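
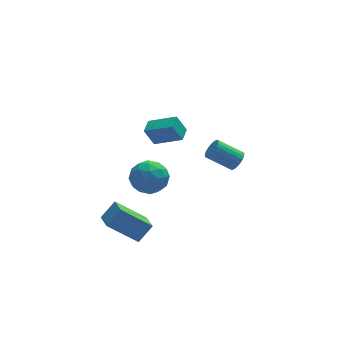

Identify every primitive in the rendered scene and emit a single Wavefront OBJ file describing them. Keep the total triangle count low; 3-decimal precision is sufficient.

v -0.858 -0.315 0.418
v -0.027 -0.955 0.762
v -1.793 -0.745 1.878
v -0.962 -1.385 2.222
v -0.843 -0.287 2.204
v -0.265 -0.022 1.301
v -1.555 -1.678 1.339
v -0.977 -1.413 0.436
v -0.458 -1.798 1.331
v -0.017 -0.938 1.866
v -1.803 -0.762 0.774
v -1.362 0.098 1.309
v -0.36 -0.598 0.462
v -1.46 -1.102 2.178
v -1.39 -0.457 2.168
v -0.901 -0.833 2.37
v -0.5 -0.049 0.779
v -0.012 -0.425 0.981
v -0.491 -0.032 1.828
v -1.808 -1.275 1.659
v -1.32 -1.651 1.861
v -0.919 -0.867 0.27
v -0.43 -1.243 0.472
v -1.329 -1.668 0.812
v -0.125 -1.469 0.998
v -0.675 -1.721 1.857
v -1.023 -1.894 1.338
v -0.684 -1.738 0.807
v 0.134 -0.964 1.313
v -0.416 -1.216 2.171
v -0.346 -0.571 2.16
v -0.006 -0.415 1.63
v -0.119 -1.459 1.647
v -1.404 -0.484 0.469
v -1.954 -0.736 1.327
v -1.814 -1.285 1.01
v -1.474 -1.129 0.48
v -1.145 0.021 0.783
v -1.695 -0.231 1.642
v -1.136 0.038 1.833
v -0.797 0.194 1.302
v -1.701 -0.241 0.993
v -3.702 -3.713 0.332
v -2.917 -3.422 1.192
v -3.745 -2.433 -0.061
v -2.96 -2.142 0.798
v -2.16 -4.058 -0.958
v -1.375 -3.767 -0.099
v -2.203 -2.778 -1.352
v -1.418 -2.487 -0.492
v 4.453 1.75 -0.378
v 4.824 1.743 0.156
v 3.518 2.202 1.071
v 3.147 2.21 0.538
v 4.854 1.982 0.078
v 3.548 2.441 0.994
v 4.823 2.187 -0.069
v 3.517 2.646 0.847
v 4.736 2.325 -0.263
v 3.429 2.784 0.653
v 4.605 2.375 -0.474
v 3.299 2.834 0.441
v 4.452 2.33 -0.671
v 3.145 2.79 0.244
v 4.298 2.198 -0.823
v 2.992 2.657 0.092
v 4.169 1.997 -0.908
v 2.862 2.456 0.008
v 4.082 1.758 -0.911
v 2.776 2.217 0.004
v 4.052 1.519 -0.834
v 2.746 1.978 0.082
v 4.083 1.314 -0.687
v 2.777 1.773 0.229
v 4.171 1.176 -0.493
v 2.864 1.635 0.423
v 4.301 1.126 -0.281
v 2.995 1.585 0.634
v 4.455 1.17 -0.084
v 3.148 1.63 0.831
v 4.608 1.303 0.068
v 3.302 1.762 0.983
v 4.738 1.504 0.152
v 3.431 1.963 1.068
v -0.356 0.464 2.837
v -0.866 0.554 3.886
v 0.05 1.256 2.966
v -0.46 1.347 4.015
v 0.96 -0.327 3.545
v 0.45 -0.236 4.594
v 1.366 0.466 3.674
v 0.856 0.556 4.723
f 1 38 17
f 38 12 41
f 17 41 6
f 38 41 17
f 1 17 13
f 17 6 18
f 13 18 2
f 17 18 13
f 1 13 22
f 13 2 23
f 22 23 8
f 13 23 22
f 1 22 34
f 22 8 37
f 34 37 11
f 22 37 34
f 1 34 38
f 34 11 42
f 38 42 12
f 34 42 38
f 2 18 29
f 18 6 32
f 29 32 10
f 18 32 29
f 6 41 19
f 41 12 40
f 19 40 5
f 41 40 19
f 12 42 39
f 42 11 35
f 39 35 3
f 42 35 39
f 11 37 36
f 37 8 24
f 36 24 7
f 37 24 36
f 8 23 28
f 23 2 25
f 28 25 9
f 23 25 28
f 4 30 16
f 30 10 31
f 16 31 5
f 30 31 16
f 4 16 14
f 16 5 15
f 14 15 3
f 16 15 14
f 4 14 21
f 14 3 20
f 21 20 7
f 14 20 21
f 4 21 26
f 21 7 27
f 26 27 9
f 21 27 26
f 4 26 30
f 26 9 33
f 30 33 10
f 26 33 30
f 5 31 19
f 31 10 32
f 19 32 6
f 31 32 19
f 3 15 39
f 15 5 40
f 39 40 12
f 15 40 39
f 7 20 36
f 20 3 35
f 36 35 11
f 20 35 36
f 9 27 28
f 27 7 24
f 28 24 8
f 27 24 28
f 10 33 29
f 33 9 25
f 29 25 2
f 33 25 29
f 44 46 43
f 47 44 43
f 43 46 45
f 45 47 43
f 44 50 46
f 48 44 47
f 48 50 44
f 46 50 45
f 49 47 45
f 45 50 49
f 49 48 47
f 50 48 49
f 52 51 55
f 52 55 53
f 53 55 56
f 53 56 54
f 55 51 57
f 55 57 56
f 56 57 58
f 56 58 54
f 57 51 59
f 57 59 58
f 58 59 60
f 58 60 54
f 59 51 61
f 59 61 60
f 60 61 62
f 60 62 54
f 61 51 63
f 61 63 62
f 62 63 64
f 62 64 54
f 63 51 65
f 63 65 64
f 64 65 66
f 64 66 54
f 65 51 67
f 65 67 66
f 66 67 68
f 66 68 54
f 67 51 69
f 67 69 68
f 68 69 70
f 68 70 54
f 69 51 71
f 69 71 70
f 70 71 72
f 70 72 54
f 71 51 73
f 71 73 72
f 72 73 74
f 72 74 54
f 73 51 75
f 73 75 74
f 74 75 76
f 74 76 54
f 75 51 77
f 75 77 76
f 76 77 78
f 76 78 54
f 77 51 79
f 77 79 78
f 78 79 80
f 78 80 54
f 79 51 81
f 79 81 80
f 80 81 82
f 80 82 54
f 81 51 83
f 81 83 82
f 82 83 84
f 82 84 54
f 83 51 52
f 83 52 84
f 84 52 53
f 84 53 54
f 86 88 85
f 89 86 85
f 85 88 87
f 87 89 85
f 86 92 88
f 90 86 89
f 90 92 86
f 88 92 87
f 91 89 87
f 87 92 91
f 91 90 89
f 92 90 91



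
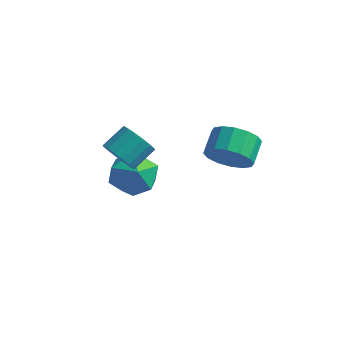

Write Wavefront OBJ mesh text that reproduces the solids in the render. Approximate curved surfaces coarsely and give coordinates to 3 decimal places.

v -3.413 2.593 -3.884
v -2.177 2.676 -3.712
v -3.543 1.304 -2.328
v -2.307 1.387 -2.156
v -3.04 2.369 -1.907
v -2.96 3.166 -2.868
v -2.76 0.814 -3.172
v -2.68 1.611 -4.133
v -1.773 1.576 -3.272
v -1.946 2.538 -2.49
v -3.774 1.442 -3.55
v -3.947 2.404 -2.768
v 1.957 1.346 0.58
v 2.6 1.045 1.381
v 2.426 2.114 1.921
v 1.783 2.414 1.12
v 2.934 1.287 1.011
v 2.76 2.355 1.552
v 3.007 1.544 0.526
v 2.833 2.613 1.066
v 2.799 1.748 0.055
v 2.624 2.817 0.596
v 2.364 1.844 -0.275
v 2.19 2.913 0.265
v 1.821 1.807 -0.376
v 1.647 2.875 0.164
v 1.314 1.646 -0.221
v 1.14 2.715 0.319
v 0.98 1.405 0.148
v 0.806 2.473 0.689
v 0.907 1.147 0.634
v 0.733 2.216 1.174
v 1.116 0.943 1.104
v 0.941 2.012 1.645
v 1.55 0.847 1.435
v 1.376 1.916 1.975
v 2.093 0.885 1.536
v 1.919 1.953 2.076
v -2.492 0.118 -0.241
v -1.772 0.147 -0.746
v -1.349 1.171 -0.085
v -2.068 1.142 0.421
v -2.048 0.392 -0.949
v -1.624 1.416 -0.288
v -2.425 0.575 -0.99
v -2.002 1.598 -0.329
v -2.818 0.653 -0.859
v -2.394 1.676 -0.198
v -3.136 0.608 -0.586
v -2.712 1.632 0.075
v -3.306 0.451 -0.235
v -2.883 1.475 0.427
v -3.29 0.218 0.116
v -2.867 1.242 0.777
v -3.091 -0.038 0.385
v -2.667 0.986 1.046
v -2.755 -0.258 0.51
v -2.331 0.765 1.171
v -2.358 -0.392 0.464
v -1.935 0.631 1.125
v -1.992 -0.409 0.256
v -1.569 0.614 0.917
v -1.741 -0.306 -0.066
v -1.317 0.718 0.596
v -1.661 -0.105 -0.427
v -1.238 0.919 0.234
f 1 12 6
f 1 6 2
f 1 2 8
f 1 8 11
f 1 11 12
f 2 6 10
f 6 12 5
f 12 11 3
f 11 8 7
f 8 2 9
f 4 10 5
f 4 5 3
f 4 3 7
f 4 7 9
f 4 9 10
f 5 10 6
f 3 5 12
f 7 3 11
f 9 7 8
f 10 9 2
f 14 13 17
f 14 17 15
f 15 17 18
f 15 18 16
f 17 13 19
f 17 19 18
f 18 19 20
f 18 20 16
f 19 13 21
f 19 21 20
f 20 21 22
f 20 22 16
f 21 13 23
f 21 23 22
f 22 23 24
f 22 24 16
f 23 13 25
f 23 25 24
f 24 25 26
f 24 26 16
f 25 13 27
f 25 27 26
f 26 27 28
f 26 28 16
f 27 13 29
f 27 29 28
f 28 29 30
f 28 30 16
f 29 13 31
f 29 31 30
f 30 31 32
f 30 32 16
f 31 13 33
f 31 33 32
f 32 33 34
f 32 34 16
f 33 13 35
f 33 35 34
f 34 35 36
f 34 36 16
f 35 13 37
f 35 37 36
f 36 37 38
f 36 38 16
f 37 13 14
f 37 14 38
f 38 14 15
f 38 15 16
f 40 39 43
f 40 43 41
f 41 43 44
f 41 44 42
f 43 39 45
f 43 45 44
f 44 45 46
f 44 46 42
f 45 39 47
f 45 47 46
f 46 47 48
f 46 48 42
f 47 39 49
f 47 49 48
f 48 49 50
f 48 50 42
f 49 39 51
f 49 51 50
f 50 51 52
f 50 52 42
f 51 39 53
f 51 53 52
f 52 53 54
f 52 54 42
f 53 39 55
f 53 55 54
f 54 55 56
f 54 56 42
f 55 39 57
f 55 57 56
f 56 57 58
f 56 58 42
f 57 39 59
f 57 59 58
f 58 59 60
f 58 60 42
f 59 39 61
f 59 61 60
f 60 61 62
f 60 62 42
f 61 39 63
f 61 63 62
f 62 63 64
f 62 64 42
f 63 39 65
f 63 65 64
f 64 65 66
f 64 66 42
f 65 39 40
f 65 40 66
f 66 40 41
f 66 41 42



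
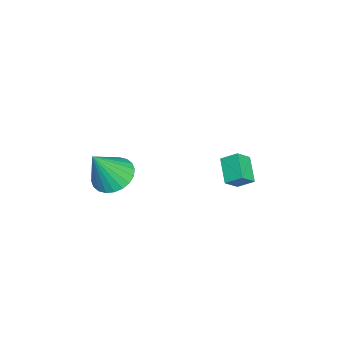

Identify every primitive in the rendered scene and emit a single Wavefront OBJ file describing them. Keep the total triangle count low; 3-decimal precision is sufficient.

v 1.764 -1.872 1.472
v 2.711 -1.592 1.181
v 2.516 -2.568 3.248
v 2.584 -1.258 1.365
v 2.332 -1.018 1.566
v 1.993 -0.908 1.753
v 1.62 -0.945 1.897
v 1.268 -1.123 1.976
v 0.992 -1.415 1.978
v 0.833 -1.777 1.904
v 0.817 -2.153 1.764
v 0.944 -2.486 1.579
v 1.196 -2.726 1.378
v 1.534 -2.836 1.192
v 1.908 -2.8 1.048
v 2.259 -2.622 0.969
v 2.535 -2.33 0.966
v 2.694 -1.968 1.04
v -4.72 2.304 -2.463
v -4.142 1.812 -1.782
v -4.683 3.105 -1.916
v -4.104 2.613 -1.236
v -3.536 2.727 -3.164
v -2.957 2.235 -2.484
v -3.498 3.528 -2.618
v -2.92 3.036 -1.937
f 2 1 4
f 2 4 3
f 4 1 5
f 4 5 3
f 5 1 6
f 5 6 3
f 6 1 7
f 6 7 3
f 7 1 8
f 7 8 3
f 8 1 9
f 8 9 3
f 9 1 10
f 9 10 3
f 10 1 11
f 10 11 3
f 11 1 12
f 11 12 3
f 12 1 13
f 12 13 3
f 13 1 14
f 13 14 3
f 14 1 15
f 14 15 3
f 15 1 16
f 15 16 3
f 16 1 17
f 16 17 3
f 17 1 18
f 17 18 3
f 18 1 2
f 18 2 3
f 20 22 19
f 23 20 19
f 19 22 21
f 21 23 19
f 20 26 22
f 24 20 23
f 24 26 20
f 22 26 21
f 25 23 21
f 21 26 25
f 25 24 23
f 26 24 25



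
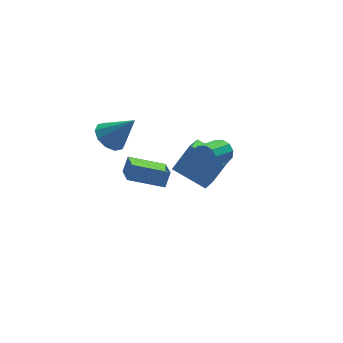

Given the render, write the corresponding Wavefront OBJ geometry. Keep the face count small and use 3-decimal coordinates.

v -1.439 2.867 0.759
v -0.578 3.214 0.361
v -0.381 2.053 2.341
v -0.807 3.654 0.74
v -1.277 3.793 1.127
v -1.809 3.579 1.372
v -2.2 3.092 1.384
v -2.3 2.52 1.157
v -2.072 2.08 0.778
v -1.602 1.94 0.392
v -1.07 2.154 0.146
v -0.679 2.641 0.134
v 3.181 -0.811 0.673
v 3.55 -1.014 1.293
v 2.207 -1.692 1.868
v 1.839 -1.489 1.247
v 3.368 -0.594 1.366
v 2.026 -1.272 1.941
v 3.115 -0.256 1.173
v 1.773 -0.934 1.748
v 2.888 -0.131 0.789
v 1.545 -0.809 1.364
v 2.772 -0.265 0.361
v 1.43 -0.943 0.936
v 2.813 -0.608 0.052
v 1.47 -1.286 0.627
v 2.994 -1.028 -0.021
v 1.652 -1.706 0.554
v 3.247 -1.366 0.172
v 1.905 -2.044 0.747
v 3.475 -1.491 0.556
v 2.132 -2.169 1.131
v 3.59 -1.357 0.984
v 2.248 -2.035 1.559
v -1.454 -3.227 2.23
v -1.862 -4.643 2.878
v -3.124 -2.461 2.853
v -3.532 -3.877 3.501
v -1.048 -2.983 3.019
v -1.456 -4.399 3.667
v -2.718 -2.217 3.642
v -3.126 -3.633 4.29
v 3.074 0.708 -3.644
v 1.889 2.342 -2.847
v 4.042 1.715 -4.269
v 2.856 3.349 -3.472
v 4.124 0.691 -2.048
v 2.938 2.325 -1.251
v 5.091 1.698 -2.673
v 3.906 3.332 -1.876
f 2 1 4
f 2 4 3
f 4 1 5
f 4 5 3
f 5 1 6
f 5 6 3
f 6 1 7
f 6 7 3
f 7 1 8
f 7 8 3
f 8 1 9
f 8 9 3
f 9 1 10
f 9 10 3
f 10 1 11
f 10 11 3
f 11 1 12
f 11 12 3
f 12 1 2
f 12 2 3
f 14 13 17
f 14 17 15
f 15 17 18
f 15 18 16
f 17 13 19
f 17 19 18
f 18 19 20
f 18 20 16
f 19 13 21
f 19 21 20
f 20 21 22
f 20 22 16
f 21 13 23
f 21 23 22
f 22 23 24
f 22 24 16
f 23 13 25
f 23 25 24
f 24 25 26
f 24 26 16
f 25 13 27
f 25 27 26
f 26 27 28
f 26 28 16
f 27 13 29
f 27 29 28
f 28 29 30
f 28 30 16
f 29 13 31
f 29 31 30
f 30 31 32
f 30 32 16
f 31 13 33
f 31 33 32
f 32 33 34
f 32 34 16
f 33 13 14
f 33 14 34
f 34 14 15
f 34 15 16
f 36 38 35
f 39 36 35
f 35 38 37
f 37 39 35
f 36 42 38
f 40 36 39
f 40 42 36
f 38 42 37
f 41 39 37
f 37 42 41
f 41 40 39
f 42 40 41
f 44 46 43
f 47 44 43
f 43 46 45
f 45 47 43
f 44 50 46
f 48 44 47
f 48 50 44
f 46 50 45
f 49 47 45
f 45 50 49
f 49 48 47
f 50 48 49



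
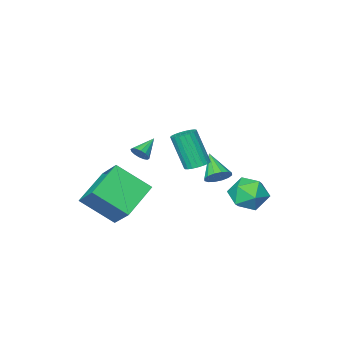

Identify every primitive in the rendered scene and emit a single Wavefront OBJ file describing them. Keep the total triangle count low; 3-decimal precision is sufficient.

v 0.205 -2.338 -0.897
v 0.455 -2.74 -0.681
v -0.785 -2.622 -0.283
v 0.499 -2.533 -0.514
v 0.464 -2.273 -0.451
v 0.36 -2.032 -0.507
v 0.215 -1.872 -0.668
v 0.067 -1.837 -0.89
v -0.044 -1.937 -1.114
v -0.088 -2.144 -1.28
v -0.053 -2.403 -1.344
v 0.051 -2.645 -1.288
v 0.196 -2.805 -1.127
v 0.344 -2.839 -0.905
v 1.841 -3.012 -1.988
v 1.929 -1.71 -0.822
v 0.69 -1.797 -3.257
v 0.777 -0.496 -2.09
v 3.603 -2.304 -2.91
v 3.69 -1.003 -1.743
v 2.451 -1.09 -4.178
v 2.539 0.212 -3.012
v -2.535 3.159 -1.109
v -1.912 3.706 -1.738
v -2.548 1.894 -2.222
v -1.925 2.441 -2.851
v -1.56 2.072 -1.948
v -1.552 2.854 -1.261
v -2.908 2.746 -2.699
v -2.9 3.528 -2.012
v -2.142 3.451 -2.721
v -1.309 3.034 -2.257
v -3.151 2.566 -1.703
v -2.318 2.149 -1.239
v -2.06 0.72 -1.773
v -1.404 0.541 -1.77
v -2.38 -0.44 -0.827
v -1.438 0.768 -1.503
v -1.638 0.982 -1.308
v -1.952 1.126 -1.238
v -2.294 1.161 -1.31
v -2.574 1.078 -1.507
v -2.717 0.899 -1.775
v -2.683 0.672 -2.042
v -2.483 0.458 -2.237
v -2.169 0.314 -2.307
v -1.827 0.279 -2.235
v -1.547 0.362 -2.038
v 1.351 3.818 1.428
v 1.829 3.513 1.233
v 2.048 2.777 2.916
v 1.569 3.082 3.112
v 1.932 3.725 1.312
v 2.151 2.99 2.996
v 1.935 3.954 1.412
v 2.154 3.219 3.095
v 1.836 4.159 1.514
v 2.055 3.424 3.198
v 1.654 4.305 1.602
v 1.873 3.57 3.285
v 1.419 4.367 1.66
v 1.638 3.632 3.343
v 1.173 4.334 1.677
v 1.392 3.598 3.36
v 0.957 4.212 1.652
v 1.176 3.476 3.335
v 0.809 4.021 1.588
v 1.028 3.285 3.271
v 0.755 3.795 1.496
v 0.974 3.06 3.179
v 0.804 3.574 1.393
v 1.023 2.838 3.076
v 0.947 3.394 1.296
v 1.166 2.658 2.979
v 1.16 3.288 1.221
v 1.379 2.552 2.905
v 1.406 3.273 1.183
v 1.625 2.537 2.866
v 1.643 3.353 1.187
v 1.862 2.617 2.87
f 2 1 4
f 2 4 3
f 4 1 5
f 4 5 3
f 5 1 6
f 5 6 3
f 6 1 7
f 6 7 3
f 7 1 8
f 7 8 3
f 8 1 9
f 8 9 3
f 9 1 10
f 9 10 3
f 10 1 11
f 10 11 3
f 11 1 12
f 11 12 3
f 12 1 13
f 12 13 3
f 13 1 14
f 13 14 3
f 14 1 2
f 14 2 3
f 16 18 15
f 19 16 15
f 15 18 17
f 17 19 15
f 16 22 18
f 20 16 19
f 20 22 16
f 18 22 17
f 21 19 17
f 17 22 21
f 21 20 19
f 22 20 21
f 23 34 28
f 23 28 24
f 23 24 30
f 23 30 33
f 23 33 34
f 24 28 32
f 28 34 27
f 34 33 25
f 33 30 29
f 30 24 31
f 26 32 27
f 26 27 25
f 26 25 29
f 26 29 31
f 26 31 32
f 27 32 28
f 25 27 34
f 29 25 33
f 31 29 30
f 32 31 24
f 36 35 38
f 36 38 37
f 38 35 39
f 38 39 37
f 39 35 40
f 39 40 37
f 40 35 41
f 40 41 37
f 41 35 42
f 41 42 37
f 42 35 43
f 42 43 37
f 43 35 44
f 43 44 37
f 44 35 45
f 44 45 37
f 45 35 46
f 45 46 37
f 46 35 47
f 46 47 37
f 47 35 48
f 47 48 37
f 48 35 36
f 48 36 37
f 50 49 53
f 50 53 51
f 51 53 54
f 51 54 52
f 53 49 55
f 53 55 54
f 54 55 56
f 54 56 52
f 55 49 57
f 55 57 56
f 56 57 58
f 56 58 52
f 57 49 59
f 57 59 58
f 58 59 60
f 58 60 52
f 59 49 61
f 59 61 60
f 60 61 62
f 60 62 52
f 61 49 63
f 61 63 62
f 62 63 64
f 62 64 52
f 63 49 65
f 63 65 64
f 64 65 66
f 64 66 52
f 65 49 67
f 65 67 66
f 66 67 68
f 66 68 52
f 67 49 69
f 67 69 68
f 68 69 70
f 68 70 52
f 69 49 71
f 69 71 70
f 70 71 72
f 70 72 52
f 71 49 73
f 71 73 72
f 72 73 74
f 72 74 52
f 73 49 75
f 73 75 74
f 74 75 76
f 74 76 52
f 75 49 77
f 75 77 76
f 76 77 78
f 76 78 52
f 77 49 79
f 77 79 78
f 78 79 80
f 78 80 52
f 79 49 50
f 79 50 80
f 80 50 51
f 80 51 52



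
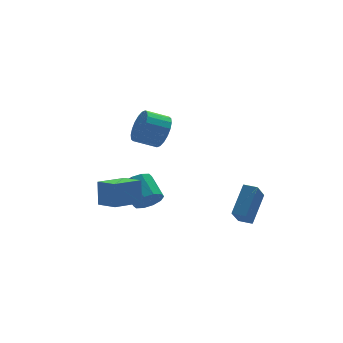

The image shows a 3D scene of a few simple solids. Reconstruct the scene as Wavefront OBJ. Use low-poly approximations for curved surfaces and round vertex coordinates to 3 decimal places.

v -1.341 0.122 -2.549
v -0.951 0.645 -3.211
v -1.288 2.06 -2.294
v -1.679 1.538 -1.631
v -1.51 0.591 -3.334
v -1.847 2.007 -2.416
v -2.004 0.359 -3.157
v -2.342 1.774 -2.239
v -2.246 0.036 -2.747
v -2.583 1.451 -1.83
v -2.142 -0.254 -2.262
v -2.479 1.161 -1.344
v -1.732 -0.4 -1.886
v -2.069 1.015 -0.969
v -1.173 -0.347 -1.764
v -1.51 1.069 -0.846
v -0.678 -0.114 -1.941
v -1.016 1.301 -1.023
v -0.437 0.209 -2.35
v -0.774 1.624 -1.433
v -0.541 0.499 -2.836
v -0.878 1.914 -1.918
v -0.856 -1.236 3.552
v -0.507 -1.743 4.463
v -1.796 -1.591 5.04
v -2.144 -1.084 4.128
v -0.41 -1.273 4.557
v -1.699 -1.121 5.133
v -0.401 -0.795 4.451
v -1.69 -0.643 5.028
v -0.482 -0.404 4.167
v -1.771 -0.252 4.744
v -0.637 -0.178 3.761
v -1.926 -0.027 4.338
v -0.836 -0.162 3.314
v -2.124 -0.01 3.891
v -1.038 -0.358 2.914
v -2.326 -0.207 3.491
v -1.204 -0.729 2.64
v -2.493 -0.577 3.217
v -1.301 -1.199 2.547
v -2.59 -1.047 3.123
v -1.31 -1.677 2.652
v -2.599 -1.525 3.229
v -1.229 -2.068 2.936
v -2.518 -1.916 3.513
v -1.074 -2.293 3.342
v -2.363 -2.142 3.919
v -0.876 -2.31 3.789
v -2.164 -2.158 4.366
v -0.674 -2.113 4.189
v -1.962 -1.962 4.766
v 2.706 -3.726 -2.577
v 2.04 -4.631 -1.382
v 3.712 -2.552 -1.127
v 3.046 -3.457 0.068
v 3.354 -4.243 -2.608
v 2.688 -5.148 -1.413
v 4.36 -3.069 -1.158
v 3.694 -3.974 0.037
v -4.117 -3.614 -0.546
v -4.023 -3.125 0.932
v -4.776 -2.461 -0.885
v -4.682 -1.973 0.594
v -2.438 -2.767 -0.934
v -2.344 -2.279 0.545
v -3.097 -1.615 -1.272
v -3.003 -1.126 0.206
f 2 1 5
f 2 5 3
f 3 5 6
f 3 6 4
f 5 1 7
f 5 7 6
f 6 7 8
f 6 8 4
f 7 1 9
f 7 9 8
f 8 9 10
f 8 10 4
f 9 1 11
f 9 11 10
f 10 11 12
f 10 12 4
f 11 1 13
f 11 13 12
f 12 13 14
f 12 14 4
f 13 1 15
f 13 15 14
f 14 15 16
f 14 16 4
f 15 1 17
f 15 17 16
f 16 17 18
f 16 18 4
f 17 1 19
f 17 19 18
f 18 19 20
f 18 20 4
f 19 1 21
f 19 21 20
f 20 21 22
f 20 22 4
f 21 1 2
f 21 2 22
f 22 2 3
f 22 3 4
f 24 23 27
f 24 27 25
f 25 27 28
f 25 28 26
f 27 23 29
f 27 29 28
f 28 29 30
f 28 30 26
f 29 23 31
f 29 31 30
f 30 31 32
f 30 32 26
f 31 23 33
f 31 33 32
f 32 33 34
f 32 34 26
f 33 23 35
f 33 35 34
f 34 35 36
f 34 36 26
f 35 23 37
f 35 37 36
f 36 37 38
f 36 38 26
f 37 23 39
f 37 39 38
f 38 39 40
f 38 40 26
f 39 23 41
f 39 41 40
f 40 41 42
f 40 42 26
f 41 23 43
f 41 43 42
f 42 43 44
f 42 44 26
f 43 23 45
f 43 45 44
f 44 45 46
f 44 46 26
f 45 23 47
f 45 47 46
f 46 47 48
f 46 48 26
f 47 23 49
f 47 49 48
f 48 49 50
f 48 50 26
f 49 23 51
f 49 51 50
f 50 51 52
f 50 52 26
f 51 23 24
f 51 24 52
f 52 24 25
f 52 25 26
f 54 56 53
f 57 54 53
f 53 56 55
f 55 57 53
f 54 60 56
f 58 54 57
f 58 60 54
f 56 60 55
f 59 57 55
f 55 60 59
f 59 58 57
f 60 58 59
f 62 64 61
f 65 62 61
f 61 64 63
f 63 65 61
f 62 68 64
f 66 62 65
f 66 68 62
f 64 68 63
f 67 65 63
f 63 68 67
f 67 66 65
f 68 66 67



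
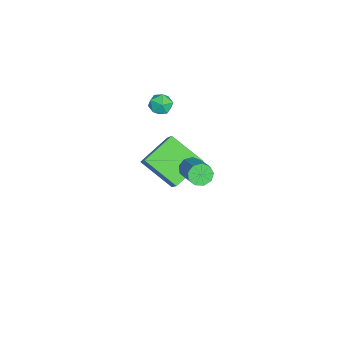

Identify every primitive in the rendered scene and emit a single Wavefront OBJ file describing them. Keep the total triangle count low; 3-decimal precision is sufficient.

v -1.4 1.047 -5.537
v -2.151 -0.498 -4.455
v -2.586 2.202 -4.711
v -3.337 0.657 -3.629
v -0.123 1.383 -4.171
v -0.874 -0.162 -3.089
v -1.309 2.538 -3.345
v -2.06 0.993 -2.263
v 2.588 2.268 -0.129
v 2.841 2.434 -0.623
v 4.146 2.938 0.214
v 3.892 2.772 0.709
v 2.629 2.733 -0.473
v 3.933 3.237 0.365
v 2.397 2.815 -0.161
v 3.702 3.319 0.677
v 2.255 2.641 0.166
v 3.559 3.144 1.003
v 2.268 2.292 0.354
v 3.572 2.796 1.192
v 2.431 1.932 0.317
v 3.735 2.436 1.155
v 2.667 1.73 0.071
v 3.972 2.233 0.909
v 2.866 1.779 -0.268
v 4.171 2.283 0.569
v 2.935 2.057 -0.543
v 4.239 2.561 0.295
v -2.298 0.812 0.44
v -1.928 0.961 -0.075
v -1.612 0.059 0.715
v -1.242 0.208 0.2
v -1.292 0.626 0.697
v -1.715 1.092 0.527
v -1.825 -0.072 0.113
v -2.248 0.394 -0.057
v -1.635 0.415 -0.278
v -1.306 0.846 0.083
v -2.234 0.174 0.557
v -1.905 0.605 0.918
f 2 4 1
f 5 2 1
f 1 4 3
f 3 5 1
f 2 8 4
f 6 2 5
f 6 8 2
f 4 8 3
f 7 5 3
f 3 8 7
f 7 6 5
f 8 6 7
f 10 9 13
f 10 13 11
f 11 13 14
f 11 14 12
f 13 9 15
f 13 15 14
f 14 15 16
f 14 16 12
f 15 9 17
f 15 17 16
f 16 17 18
f 16 18 12
f 17 9 19
f 17 19 18
f 18 19 20
f 18 20 12
f 19 9 21
f 19 21 20
f 20 21 22
f 20 22 12
f 21 9 23
f 21 23 22
f 22 23 24
f 22 24 12
f 23 9 25
f 23 25 24
f 24 25 26
f 24 26 12
f 25 9 27
f 25 27 26
f 26 27 28
f 26 28 12
f 27 9 10
f 27 10 28
f 28 10 11
f 28 11 12
f 29 40 34
f 29 34 30
f 29 30 36
f 29 36 39
f 29 39 40
f 30 34 38
f 34 40 33
f 40 39 31
f 39 36 35
f 36 30 37
f 32 38 33
f 32 33 31
f 32 31 35
f 32 35 37
f 32 37 38
f 33 38 34
f 31 33 40
f 35 31 39
f 37 35 36
f 38 37 30



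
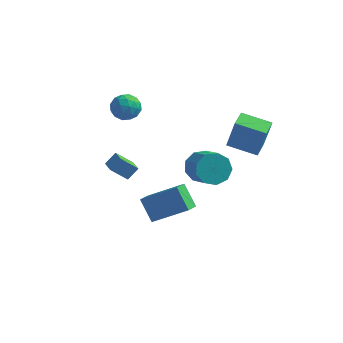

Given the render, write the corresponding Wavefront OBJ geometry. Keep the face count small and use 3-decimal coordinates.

v 1.417 2.299 2.132
v 1.82 2.332 3.866
v 1.433 3.418 2.107
v 1.836 3.452 3.841
v 3.024 2.268 1.759
v 3.427 2.302 3.493
v 3.04 3.388 1.734
v 3.443 3.421 3.468
v -4.135 3.673 3.115
v -3.695 3.127 2.632
v -4.305 2.693 4.068
v -3.865 2.147 3.585
v -3.469 2.805 3.952
v -3.364 3.411 3.363
v -4.636 2.409 3.337
v -4.531 3.015 2.748
v -4.005 2.345 2.769
v -3.283 2.59 3.149
v -4.717 3.23 3.551
v -3.995 3.475 3.931
v -3.9 3.486 2.789
v -4.1 2.334 3.911
v -3.867 2.721 4.126
v -3.608 2.4 3.842
v -3.705 3.653 3.219
v -3.447 3.332 2.935
v -3.314 3.143 3.712
v -4.553 2.488 3.765
v -4.295 2.167 3.481
v -4.392 3.42 2.858
v -4.133 3.099 2.574
v -4.686 2.677 2.988
v -3.824 2.706 2.586
v -3.924 2.13 3.147
v -4.377 2.284 3.001
v -4.315 2.64 2.655
v -3.4 2.85 2.81
v -3.499 2.274 3.37
v -3.266 2.661 3.586
v -3.205 3.017 3.24
v -3.582 2.39 2.891
v -4.501 3.546 3.33
v -4.6 2.97 3.89
v -4.795 2.803 3.46
v -4.734 3.159 3.114
v -4.076 3.69 3.553
v -4.176 3.114 4.114
v -3.685 3.18 4.045
v -3.623 3.536 3.699
v -4.418 3.43 3.809
v -0.134 3.462 -0.822
v 0.413 4.196 -0.47
v 1.341 3.051 0.473
v 0.794 2.318 0.122
v -0.117 4.094 -0.072
v 0.811 2.949 0.871
v -0.655 3.696 -0.025
v 0.273 2.552 0.918
v -0.949 3.19 -0.351
v -0.021 2.045 0.593
v -0.862 2.81 -0.897
v 0.066 1.666 0.047
v -0.434 2.736 -1.408
v 0.494 1.592 -0.464
v 0.134 3.002 -1.644
v 1.062 1.857 -0.701
v 0.577 3.483 -1.496
v 1.505 2.338 -0.553
v 0.687 3.954 -1.032
v 1.615 2.81 -0.089
v -1.569 -2.298 0.929
v 0.186 -2.054 2.076
v -1.446 -1.474 0.565
v 0.309 -1.229 1.711
v -0.809 -2.871 -0.111
v 0.946 -2.626 1.035
v -0.686 -2.046 -0.476
v 1.069 -1.802 0.671
v -3.116 -2.134 2.661
v -2.726 -1.692 3.216
v -3.606 -1.455 2.465
v -3.216 -1.013 3.021
v -2.344 -1.807 1.859
v -1.954 -1.365 2.415
v -2.834 -1.128 1.664
v -2.444 -0.686 2.219
f 2 4 1
f 5 2 1
f 1 4 3
f 3 5 1
f 2 8 4
f 6 2 5
f 6 8 2
f 4 8 3
f 7 5 3
f 3 8 7
f 7 6 5
f 8 6 7
f 9 46 25
f 46 20 49
f 25 49 14
f 46 49 25
f 9 25 21
f 25 14 26
f 21 26 10
f 25 26 21
f 9 21 30
f 21 10 31
f 30 31 16
f 21 31 30
f 9 30 42
f 30 16 45
f 42 45 19
f 30 45 42
f 9 42 46
f 42 19 50
f 46 50 20
f 42 50 46
f 10 26 37
f 26 14 40
f 37 40 18
f 26 40 37
f 14 49 27
f 49 20 48
f 27 48 13
f 49 48 27
f 20 50 47
f 50 19 43
f 47 43 11
f 50 43 47
f 19 45 44
f 45 16 32
f 44 32 15
f 45 32 44
f 16 31 36
f 31 10 33
f 36 33 17
f 31 33 36
f 12 38 24
f 38 18 39
f 24 39 13
f 38 39 24
f 12 24 22
f 24 13 23
f 22 23 11
f 24 23 22
f 12 22 29
f 22 11 28
f 29 28 15
f 22 28 29
f 12 29 34
f 29 15 35
f 34 35 17
f 29 35 34
f 12 34 38
f 34 17 41
f 38 41 18
f 34 41 38
f 13 39 27
f 39 18 40
f 27 40 14
f 39 40 27
f 11 23 47
f 23 13 48
f 47 48 20
f 23 48 47
f 15 28 44
f 28 11 43
f 44 43 19
f 28 43 44
f 17 35 36
f 35 15 32
f 36 32 16
f 35 32 36
f 18 41 37
f 41 17 33
f 37 33 10
f 41 33 37
f 52 51 55
f 52 55 53
f 53 55 56
f 53 56 54
f 55 51 57
f 55 57 56
f 56 57 58
f 56 58 54
f 57 51 59
f 57 59 58
f 58 59 60
f 58 60 54
f 59 51 61
f 59 61 60
f 60 61 62
f 60 62 54
f 61 51 63
f 61 63 62
f 62 63 64
f 62 64 54
f 63 51 65
f 63 65 64
f 64 65 66
f 64 66 54
f 65 51 67
f 65 67 66
f 66 67 68
f 66 68 54
f 67 51 69
f 67 69 68
f 68 69 70
f 68 70 54
f 69 51 52
f 69 52 70
f 70 52 53
f 70 53 54
f 72 74 71
f 75 72 71
f 71 74 73
f 73 75 71
f 72 78 74
f 76 72 75
f 76 78 72
f 74 78 73
f 77 75 73
f 73 78 77
f 77 76 75
f 78 76 77
f 80 82 79
f 83 80 79
f 79 82 81
f 81 83 79
f 80 86 82
f 84 80 83
f 84 86 80
f 82 86 81
f 85 83 81
f 81 86 85
f 85 84 83
f 86 84 85



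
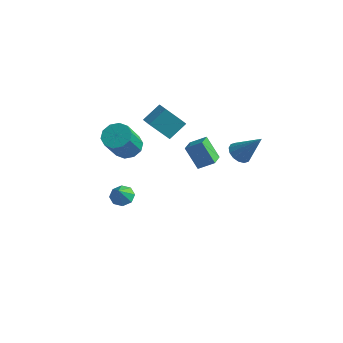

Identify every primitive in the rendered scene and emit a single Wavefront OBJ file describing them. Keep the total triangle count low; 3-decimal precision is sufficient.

v -3.848 -0.768 -4.274
v -3.219 -0.379 -4.148
v -3.672 -1.352 -3.346
v -3.68 -0.136 -3.908
v -4.239 -0.263 -3.882
v -4.569 -0.686 -4.085
v -4.477 -1.157 -4.399
v -4.016 -1.401 -4.64
v -3.457 -1.274 -4.666
v -3.127 -0.851 -4.463
v -3.016 2.255 -0.434
v -3.905 1.479 0.951
v -2.592 3.293 0.42
v -3.481 2.518 1.805
v -2.279 1.782 -0.225
v -3.168 1.007 1.16
v -1.855 2.821 0.629
v -2.744 2.045 2.014
v 3.125 0.622 1.683
v 3.613 0.978 1.239
v 4.335 0.878 3.217
v 3.381 1.257 1.376
v 3.079 1.366 1.595
v 2.79 1.275 1.838
v 2.591 1.01 2.04
v 2.535 0.641 2.146
v 2.637 0.266 2.127
v 2.87 -0.012 1.99
v 3.171 -0.121 1.771
v 3.46 -0.031 1.528
v 3.659 0.235 1.326
v 3.715 0.604 1.221
v -1.767 -3.019 2.486
v -1.05 -2.586 2.757
v -0.976 -3.729 4.385
v -1.693 -4.161 4.114
v -1.487 -2.33 2.957
v -1.412 -3.472 4.584
v -2.03 -2.337 2.976
v -1.956 -3.479 4.604
v -2.473 -2.604 2.809
v -2.399 -3.747 4.437
v -2.646 -3.03 2.518
v -2.572 -4.172 4.146
v -2.484 -3.451 2.215
v -2.41 -4.594 3.843
v -2.048 -3.708 2.016
v -1.973 -4.85 3.643
v -1.504 -3.701 1.996
v -1.43 -4.843 3.624
v -1.061 -3.433 2.163
v -0.987 -4.576 3.791
v -0.888 -3.008 2.454
v -0.814 -4.15 4.082
v 0.142 1.024 -1.274
v -0.794 1.108 0.033
v -0.219 2.066 -1.6
v -1.155 2.15 -0.293
v 0.975 1.49 -0.707
v 0.039 1.574 0.6
v 0.614 2.532 -1.033
v -0.322 2.616 0.274
f 2 1 4
f 2 4 3
f 4 1 5
f 4 5 3
f 5 1 6
f 5 6 3
f 6 1 7
f 6 7 3
f 7 1 8
f 7 8 3
f 8 1 9
f 8 9 3
f 9 1 10
f 9 10 3
f 10 1 2
f 10 2 3
f 12 14 11
f 15 12 11
f 11 14 13
f 13 15 11
f 12 18 14
f 16 12 15
f 16 18 12
f 14 18 13
f 17 15 13
f 13 18 17
f 17 16 15
f 18 16 17
f 20 19 22
f 20 22 21
f 22 19 23
f 22 23 21
f 23 19 24
f 23 24 21
f 24 19 25
f 24 25 21
f 25 19 26
f 25 26 21
f 26 19 27
f 26 27 21
f 27 19 28
f 27 28 21
f 28 19 29
f 28 29 21
f 29 19 30
f 29 30 21
f 30 19 31
f 30 31 21
f 31 19 32
f 31 32 21
f 32 19 20
f 32 20 21
f 34 33 37
f 34 37 35
f 35 37 38
f 35 38 36
f 37 33 39
f 37 39 38
f 38 39 40
f 38 40 36
f 39 33 41
f 39 41 40
f 40 41 42
f 40 42 36
f 41 33 43
f 41 43 42
f 42 43 44
f 42 44 36
f 43 33 45
f 43 45 44
f 44 45 46
f 44 46 36
f 45 33 47
f 45 47 46
f 46 47 48
f 46 48 36
f 47 33 49
f 47 49 48
f 48 49 50
f 48 50 36
f 49 33 51
f 49 51 50
f 50 51 52
f 50 52 36
f 51 33 53
f 51 53 52
f 52 53 54
f 52 54 36
f 53 33 34
f 53 34 54
f 54 34 35
f 54 35 36
f 56 58 55
f 59 56 55
f 55 58 57
f 57 59 55
f 56 62 58
f 60 56 59
f 60 62 56
f 58 62 57
f 61 59 57
f 57 62 61
f 61 60 59
f 62 60 61



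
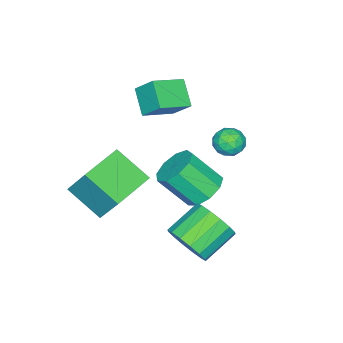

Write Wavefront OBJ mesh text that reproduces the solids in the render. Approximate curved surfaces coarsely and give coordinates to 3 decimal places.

v -4.156 -2.449 -0.019
v -4.905 -3.323 0.878
v -4.106 -1.489 0.957
v -4.856 -2.363 1.854
v -2.724 -3.097 0.546
v -3.474 -3.971 1.443
v -2.675 -2.137 1.522
v -3.424 -3.011 2.419
v -2.148 0.451 -2.382
v -1.448 1.132 -2.056
v -0.932 -0.089 -0.612
v -1.632 -0.771 -0.938
v -2.065 1.249 -1.736
v -1.548 0.028 -0.293
v -2.721 0.992 -1.719
v -2.204 -0.229 -0.275
v -3.109 0.482 -2.011
v -2.592 -0.739 -0.568
v -3.047 -0.043 -2.477
v -2.531 -1.264 -1.034
v -2.565 -0.337 -2.899
v -2.048 -1.558 -1.455
v -1.888 -0.262 -3.078
v -1.371 -1.483 -1.635
v -1.333 0.146 -2.932
v -0.816 -1.075 -1.488
v -1.159 0.697 -2.528
v -0.642 -0.525 -1.085
v 0.529 1.255 -3.597
v 1.124 1.82 -2.864
v -0.395 2.311 -2.01
v -0.989 1.745 -2.743
v 1.01 2.192 -3.28
v -0.508 2.683 -2.426
v 0.768 2.313 -3.781
v -0.751 2.803 -2.927
v 0.461 2.15 -4.232
v -1.057 2.641 -3.379
v 0.173 1.747 -4.514
v -1.345 2.238 -3.66
v -0.02 1.213 -4.549
v -1.538 1.704 -3.695
v -0.065 0.689 -4.33
v -1.584 1.18 -3.476
v 0.048 0.317 -3.914
v -1.47 0.808 -3.06
v 0.291 0.197 -3.413
v -1.228 0.687 -2.559
v 0.597 0.359 -2.961
v -0.921 0.85 -2.108
v 0.885 0.762 -2.68
v -0.633 1.253 -1.826
v 1.078 1.296 -2.645
v -0.44 1.787 -1.791
v -1.933 2.518 1.742
v -1.496 2.304 2.309
v -1.984 1.376 1.351
v -1.547 1.162 1.918
v -2.245 1.392 2.051
v -2.213 2.097 2.292
v -1.267 1.583 1.368
v -1.235 2.288 1.609
v -1.084 1.726 2.077
v -1.688 1.608 2.499
v -1.792 2.072 1.161
v -2.396 1.954 1.583
v -1.71 2.511 2.06
v -1.77 1.169 1.6
v -2.18 1.304 1.678
v -1.923 1.178 2.011
v -2.132 2.39 2.05
v -1.875 2.264 2.383
v -2.315 1.728 2.232
v -1.605 1.416 1.277
v -1.348 1.29 1.61
v -1.557 2.502 1.649
v -1.3 2.376 1.982
v -1.165 1.952 1.428
v -1.211 2.046 2.257
v -1.241 1.375 2.027
v -1.076 1.622 1.703
v -1.058 2.037 1.845
v -1.566 1.977 2.505
v -1.596 1.306 2.275
v -2.006 1.44 2.353
v -1.988 1.855 2.495
v -1.324 1.637 2.369
v -1.884 2.374 1.385
v -1.914 1.703 1.155
v -1.492 1.825 1.165
v -1.474 2.24 1.307
v -2.239 2.305 1.633
v -2.269 1.634 1.403
v -2.422 1.643 1.815
v -2.404 2.058 1.957
v -2.156 2.043 1.291
v -0.842 -4.066 -1.823
v -0.627 -2.975 -0.149
v -0.821 -2.4 -2.912
v -0.605 -1.309 -1.237
v 1.285 -4.211 -2.003
v 1.501 -3.12 -0.328
v 1.307 -2.545 -3.091
v 1.522 -1.454 -1.417
f 2 4 1
f 5 2 1
f 1 4 3
f 3 5 1
f 2 8 4
f 6 2 5
f 6 8 2
f 4 8 3
f 7 5 3
f 3 8 7
f 7 6 5
f 8 6 7
f 10 9 13
f 10 13 11
f 11 13 14
f 11 14 12
f 13 9 15
f 13 15 14
f 14 15 16
f 14 16 12
f 15 9 17
f 15 17 16
f 16 17 18
f 16 18 12
f 17 9 19
f 17 19 18
f 18 19 20
f 18 20 12
f 19 9 21
f 19 21 20
f 20 21 22
f 20 22 12
f 21 9 23
f 21 23 22
f 22 23 24
f 22 24 12
f 23 9 25
f 23 25 24
f 24 25 26
f 24 26 12
f 25 9 27
f 25 27 26
f 26 27 28
f 26 28 12
f 27 9 10
f 27 10 28
f 28 10 11
f 28 11 12
f 30 29 33
f 30 33 31
f 31 33 34
f 31 34 32
f 33 29 35
f 33 35 34
f 34 35 36
f 34 36 32
f 35 29 37
f 35 37 36
f 36 37 38
f 36 38 32
f 37 29 39
f 37 39 38
f 38 39 40
f 38 40 32
f 39 29 41
f 39 41 40
f 40 41 42
f 40 42 32
f 41 29 43
f 41 43 42
f 42 43 44
f 42 44 32
f 43 29 45
f 43 45 44
f 44 45 46
f 44 46 32
f 45 29 47
f 45 47 46
f 46 47 48
f 46 48 32
f 47 29 49
f 47 49 48
f 48 49 50
f 48 50 32
f 49 29 51
f 49 51 50
f 50 51 52
f 50 52 32
f 51 29 53
f 51 53 52
f 52 53 54
f 52 54 32
f 53 29 30
f 53 30 54
f 54 30 31
f 54 31 32
f 55 92 71
f 92 66 95
f 71 95 60
f 92 95 71
f 55 71 67
f 71 60 72
f 67 72 56
f 71 72 67
f 55 67 76
f 67 56 77
f 76 77 62
f 67 77 76
f 55 76 88
f 76 62 91
f 88 91 65
f 76 91 88
f 55 88 92
f 88 65 96
f 92 96 66
f 88 96 92
f 56 72 83
f 72 60 86
f 83 86 64
f 72 86 83
f 60 95 73
f 95 66 94
f 73 94 59
f 95 94 73
f 66 96 93
f 96 65 89
f 93 89 57
f 96 89 93
f 65 91 90
f 91 62 78
f 90 78 61
f 91 78 90
f 62 77 82
f 77 56 79
f 82 79 63
f 77 79 82
f 58 84 70
f 84 64 85
f 70 85 59
f 84 85 70
f 58 70 68
f 70 59 69
f 68 69 57
f 70 69 68
f 58 68 75
f 68 57 74
f 75 74 61
f 68 74 75
f 58 75 80
f 75 61 81
f 80 81 63
f 75 81 80
f 58 80 84
f 80 63 87
f 84 87 64
f 80 87 84
f 59 85 73
f 85 64 86
f 73 86 60
f 85 86 73
f 57 69 93
f 69 59 94
f 93 94 66
f 69 94 93
f 61 74 90
f 74 57 89
f 90 89 65
f 74 89 90
f 63 81 82
f 81 61 78
f 82 78 62
f 81 78 82
f 64 87 83
f 87 63 79
f 83 79 56
f 87 79 83
f 98 100 97
f 101 98 97
f 97 100 99
f 99 101 97
f 98 104 100
f 102 98 101
f 102 104 98
f 100 104 99
f 103 101 99
f 99 104 103
f 103 102 101
f 104 102 103



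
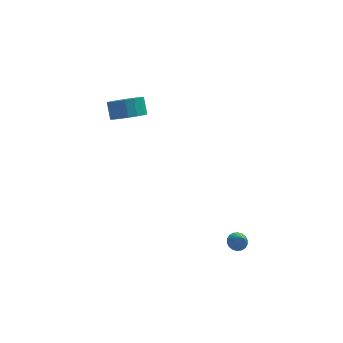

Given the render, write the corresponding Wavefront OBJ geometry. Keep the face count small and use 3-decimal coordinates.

v -2.704 3.621 2.676
v -1.963 4.233 2.254
v -2.095 4.991 3.121
v -2.836 4.379 3.544
v -2.389 4.398 2.045
v -2.521 5.156 2.912
v -2.887 4.385 1.98
v -3.019 5.144 2.847
v -3.343 4.197 2.075
v -3.475 4.956 2.942
v -3.653 3.877 2.307
v -3.785 4.636 3.175
v -3.746 3.498 2.625
v -3.878 4.257 3.492
v -3.599 3.148 2.954
v -3.732 3.906 3.821
v -3.248 2.905 3.219
v -3.38 3.664 4.087
v -2.772 2.827 3.36
v -2.904 3.586 4.228
v -2.281 2.93 3.345
v -2.413 3.689 4.212
v -1.886 3.192 3.176
v -2.018 3.951 4.043
v -1.679 3.552 2.893
v -1.811 4.31 3.76
v -1.706 3.927 2.56
v -1.839 4.686 3.427
v 2.644 -3.436 -2.13
v 2.957 -2.986 -1.91
v 2.876 -4.064 -1.17
v 2.714 -2.938 -1.821
v 2.458 -2.989 -1.792
v 2.239 -3.128 -1.83
v 2.1 -3.329 -1.928
v 2.069 -3.55 -2.066
v 2.152 -3.749 -2.216
v 2.332 -3.886 -2.349
v 2.574 -3.933 -2.439
v 2.83 -3.883 -2.467
v 3.049 -3.743 -2.429
v 3.188 -3.543 -2.331
v 3.22 -3.322 -2.194
v 3.137 -3.123 -2.043
f 2 1 5
f 2 5 3
f 3 5 6
f 3 6 4
f 5 1 7
f 5 7 6
f 6 7 8
f 6 8 4
f 7 1 9
f 7 9 8
f 8 9 10
f 8 10 4
f 9 1 11
f 9 11 10
f 10 11 12
f 10 12 4
f 11 1 13
f 11 13 12
f 12 13 14
f 12 14 4
f 13 1 15
f 13 15 14
f 14 15 16
f 14 16 4
f 15 1 17
f 15 17 16
f 16 17 18
f 16 18 4
f 17 1 19
f 17 19 18
f 18 19 20
f 18 20 4
f 19 1 21
f 19 21 20
f 20 21 22
f 20 22 4
f 21 1 23
f 21 23 22
f 22 23 24
f 22 24 4
f 23 1 25
f 23 25 24
f 24 25 26
f 24 26 4
f 25 1 27
f 25 27 26
f 26 27 28
f 26 28 4
f 27 1 2
f 27 2 28
f 28 2 3
f 28 3 4
f 30 29 32
f 30 32 31
f 32 29 33
f 32 33 31
f 33 29 34
f 33 34 31
f 34 29 35
f 34 35 31
f 35 29 36
f 35 36 31
f 36 29 37
f 36 37 31
f 37 29 38
f 37 38 31
f 38 29 39
f 38 39 31
f 39 29 40
f 39 40 31
f 40 29 41
f 40 41 31
f 41 29 42
f 41 42 31
f 42 29 43
f 42 43 31
f 43 29 44
f 43 44 31
f 44 29 30
f 44 30 31



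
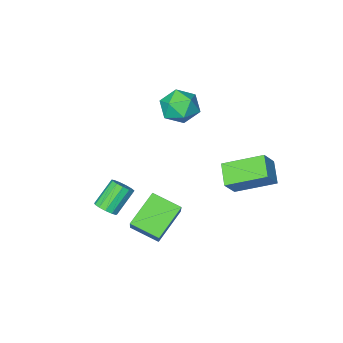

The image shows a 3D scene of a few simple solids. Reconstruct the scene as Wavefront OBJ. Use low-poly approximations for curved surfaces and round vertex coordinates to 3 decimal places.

v 3.361 0.355 -0.849
v 3.784 0.17 -0.482
v 2.782 0.021 0.597
v 2.359 0.205 0.229
v 3.77 0.5 -0.45
v 2.768 0.351 0.629
v 3.626 0.785 -0.544
v 2.624 0.635 0.535
v 3.398 0.932 -0.736
v 2.396 0.783 0.343
v 3.158 0.897 -0.963
v 2.156 0.748 0.116
v 2.983 0.689 -1.155
v 1.981 0.54 -0.076
v 2.927 0.375 -1.249
v 1.926 0.226 -0.17
v 3.01 0.055 -1.217
v 2.008 -0.095 -0.138
v 3.204 -0.171 -1.068
v 2.202 -0.32 0.011
v 3.448 -0.229 -0.85
v 2.446 -0.378 0.229
v 3.664 -0.102 -0.631
v 2.662 -0.251 0.448
v 0.879 2.586 -0.576
v 1.499 3.603 0.72
v 2.328 3.062 -1.642
v 2.948 4.078 -0.345
v 1.632 1.462 -0.055
v 2.252 2.478 1.242
v 3.081 1.937 -1.12
v 3.701 2.954 0.176
v -1.975 -0.938 3.53
v -1.403 -0.648 2.723
v -2.157 -2.452 2.857
v -1.585 -2.162 2.05
v -1.149 -2.276 2.977
v -1.036 -1.34 3.393
v -2.524 -1.76 2.187
v -2.411 -0.824 2.603
v -1.742 -1.156 1.893
v -0.892 -1.475 2.382
v -2.668 -1.625 3.198
v -1.818 -1.944 3.687
v -1.722 2.947 -0.149
v -2.205 1.981 0.48
v -3.149 4.183 0.65
v -3.632 3.217 1.28
v -1.008 3.183 0.76
v -1.491 2.217 1.39
v -2.435 4.419 1.56
v -2.918 3.453 2.189
f 2 1 5
f 2 5 3
f 3 5 6
f 3 6 4
f 5 1 7
f 5 7 6
f 6 7 8
f 6 8 4
f 7 1 9
f 7 9 8
f 8 9 10
f 8 10 4
f 9 1 11
f 9 11 10
f 10 11 12
f 10 12 4
f 11 1 13
f 11 13 12
f 12 13 14
f 12 14 4
f 13 1 15
f 13 15 14
f 14 15 16
f 14 16 4
f 15 1 17
f 15 17 16
f 16 17 18
f 16 18 4
f 17 1 19
f 17 19 18
f 18 19 20
f 18 20 4
f 19 1 21
f 19 21 20
f 20 21 22
f 20 22 4
f 21 1 23
f 21 23 22
f 22 23 24
f 22 24 4
f 23 1 2
f 23 2 24
f 24 2 3
f 24 3 4
f 26 28 25
f 29 26 25
f 25 28 27
f 27 29 25
f 26 32 28
f 30 26 29
f 30 32 26
f 28 32 27
f 31 29 27
f 27 32 31
f 31 30 29
f 32 30 31
f 33 44 38
f 33 38 34
f 33 34 40
f 33 40 43
f 33 43 44
f 34 38 42
f 38 44 37
f 44 43 35
f 43 40 39
f 40 34 41
f 36 42 37
f 36 37 35
f 36 35 39
f 36 39 41
f 36 41 42
f 37 42 38
f 35 37 44
f 39 35 43
f 41 39 40
f 42 41 34
f 46 48 45
f 49 46 45
f 45 48 47
f 47 49 45
f 46 52 48
f 50 46 49
f 50 52 46
f 48 52 47
f 51 49 47
f 47 52 51
f 51 50 49
f 52 50 51



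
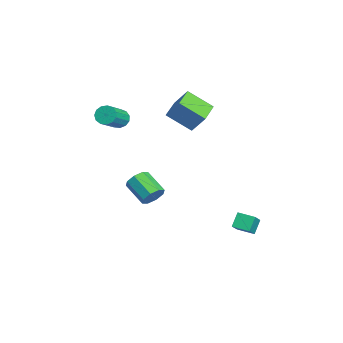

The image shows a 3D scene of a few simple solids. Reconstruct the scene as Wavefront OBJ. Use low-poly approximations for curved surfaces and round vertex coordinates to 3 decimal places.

v -0.488 -1.255 -1.3
v -0.119 -1.459 -0.832
v -1.183 -2.01 -0.232
v -1.552 -1.805 -0.7
v -0.298 -1.019 -0.747
v -1.362 -1.57 -0.147
v -0.589 -0.718 -0.986
v -1.653 -1.269 -0.386
v -0.82 -0.731 -1.409
v -1.885 -1.281 -0.809
v -0.857 -1.05 -1.768
v -1.921 -1.601 -1.168
v -0.678 -1.49 -1.853
v -1.742 -2.041 -1.253
v -0.387 -1.791 -1.614
v -1.451 -2.342 -1.014
v -0.155 -1.779 -1.191
v -1.22 -2.329 -0.591
v -2.696 -2.404 2.729
v -2.36 -1.982 2.71
v -1.309 -2.773 3.672
v -1.644 -3.196 3.691
v -2.543 -1.935 2.949
v -1.492 -2.726 3.911
v -2.775 -2.038 3.117
v -1.724 -2.829 4.079
v -2.981 -2.256 3.163
v -1.93 -3.048 4.125
v -3.097 -2.522 3.07
v -2.046 -3.314 4.033
v -3.085 -2.751 2.87
v -2.034 -3.542 3.832
v -2.95 -2.869 2.624
v -1.899 -3.66 3.586
v -2.734 -2.84 2.412
v -1.682 -3.631 3.374
v -2.505 -2.673 2.301
v -1.454 -3.464 3.263
v -2.338 -2.42 2.325
v -1.286 -3.211 3.287
v -2.283 -2.162 2.478
v -1.232 -2.954 3.44
v -2.823 1.426 2.197
v -3.375 0.329 3.04
v -2.374 1.953 3.177
v -2.926 0.856 4.02
v -1.794 0.804 2.06
v -2.346 -0.293 2.903
v -1.345 1.331 3.04
v -1.897 0.234 3.883
v 2.373 2.208 -1.128
v 3.254 1.746 -0.26
v 2.824 2.886 -1.225
v 3.705 2.424 -0.357
v 2.775 1.856 -1.723
v 3.656 1.394 -0.855
v 3.226 2.534 -1.82
v 4.107 2.072 -0.952
f 2 1 5
f 2 5 3
f 3 5 6
f 3 6 4
f 5 1 7
f 5 7 6
f 6 7 8
f 6 8 4
f 7 1 9
f 7 9 8
f 8 9 10
f 8 10 4
f 9 1 11
f 9 11 10
f 10 11 12
f 10 12 4
f 11 1 13
f 11 13 12
f 12 13 14
f 12 14 4
f 13 1 15
f 13 15 14
f 14 15 16
f 14 16 4
f 15 1 17
f 15 17 16
f 16 17 18
f 16 18 4
f 17 1 2
f 17 2 18
f 18 2 3
f 18 3 4
f 20 19 23
f 20 23 21
f 21 23 24
f 21 24 22
f 23 19 25
f 23 25 24
f 24 25 26
f 24 26 22
f 25 19 27
f 25 27 26
f 26 27 28
f 26 28 22
f 27 19 29
f 27 29 28
f 28 29 30
f 28 30 22
f 29 19 31
f 29 31 30
f 30 31 32
f 30 32 22
f 31 19 33
f 31 33 32
f 32 33 34
f 32 34 22
f 33 19 35
f 33 35 34
f 34 35 36
f 34 36 22
f 35 19 37
f 35 37 36
f 36 37 38
f 36 38 22
f 37 19 39
f 37 39 38
f 38 39 40
f 38 40 22
f 39 19 41
f 39 41 40
f 40 41 42
f 40 42 22
f 41 19 20
f 41 20 42
f 42 20 21
f 42 21 22
f 44 46 43
f 47 44 43
f 43 46 45
f 45 47 43
f 44 50 46
f 48 44 47
f 48 50 44
f 46 50 45
f 49 47 45
f 45 50 49
f 49 48 47
f 50 48 49
f 52 54 51
f 55 52 51
f 51 54 53
f 53 55 51
f 52 58 54
f 56 52 55
f 56 58 52
f 54 58 53
f 57 55 53
f 53 58 57
f 57 56 55
f 58 56 57



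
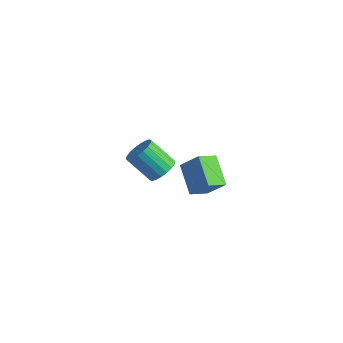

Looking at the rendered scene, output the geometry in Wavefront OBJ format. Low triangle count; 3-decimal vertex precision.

v -0.049 -2.808 0.814
v 0.711 -2.536 1.688
v 0.103 -1.958 0.417
v 0.864 -1.686 1.292
v 1.056 -3.374 0.028
v 1.817 -3.102 0.903
v 1.209 -2.524 -0.368
v 1.969 -2.252 0.506
v -3.411 -0.486 -3.162
v -2.861 -0.762 -2.77
v -3.859 -1.209 -1.685
v -4.409 -0.934 -2.078
v -2.881 -0.456 -2.662
v -3.878 -0.903 -1.577
v -3.006 -0.156 -2.653
v -4.003 -0.603 -1.568
v -3.211 0.078 -2.745
v -4.209 -0.369 -1.661
v -3.456 0.201 -2.92
v -4.453 -0.247 -1.835
v -3.692 0.187 -3.143
v -4.69 -0.26 -2.058
v -3.872 0.04 -3.369
v -4.87 -0.407 -2.285
v -3.961 -0.211 -3.555
v -4.959 -0.658 -2.47
v -3.942 -0.517 -3.663
v -4.939 -0.964 -2.578
v -3.817 -0.817 -3.672
v -4.814 -1.264 -2.587
v -3.611 -1.051 -3.579
v -4.609 -1.498 -2.495
v -3.367 -1.173 -3.405
v -4.364 -1.621 -2.32
v -3.13 -1.16 -3.182
v -4.128 -1.607 -2.097
v -2.95 -1.013 -2.955
v -3.948 -1.46 -1.871
f 2 4 1
f 5 2 1
f 1 4 3
f 3 5 1
f 2 8 4
f 6 2 5
f 6 8 2
f 4 8 3
f 7 5 3
f 3 8 7
f 7 6 5
f 8 6 7
f 10 9 13
f 10 13 11
f 11 13 14
f 11 14 12
f 13 9 15
f 13 15 14
f 14 15 16
f 14 16 12
f 15 9 17
f 15 17 16
f 16 17 18
f 16 18 12
f 17 9 19
f 17 19 18
f 18 19 20
f 18 20 12
f 19 9 21
f 19 21 20
f 20 21 22
f 20 22 12
f 21 9 23
f 21 23 22
f 22 23 24
f 22 24 12
f 23 9 25
f 23 25 24
f 24 25 26
f 24 26 12
f 25 9 27
f 25 27 26
f 26 27 28
f 26 28 12
f 27 9 29
f 27 29 28
f 28 29 30
f 28 30 12
f 29 9 31
f 29 31 30
f 30 31 32
f 30 32 12
f 31 9 33
f 31 33 32
f 32 33 34
f 32 34 12
f 33 9 35
f 33 35 34
f 34 35 36
f 34 36 12
f 35 9 37
f 35 37 36
f 36 37 38
f 36 38 12
f 37 9 10
f 37 10 38
f 38 10 11
f 38 11 12



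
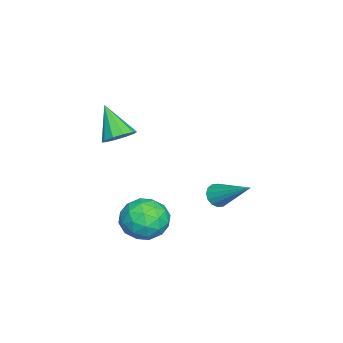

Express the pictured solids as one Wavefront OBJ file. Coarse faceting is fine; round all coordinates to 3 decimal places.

v -0.067 -0.81 0.781
v 0.468 -1.226 0.839
v -0.773 -1.55 1.999
v 0.537 -0.89 1.083
v 0.375 -0.524 1.211
v 0.044 -0.267 1.175
v -0.329 -0.218 0.989
v -0.603 -0.395 0.723
v -0.672 -0.73 0.48
v -0.51 -1.096 0.351
v -0.179 -1.353 0.387
v 0.195 -1.402 0.573
v -0.578 0.4 -3.62
v -0.027 1.104 -3.128
v 0.627 -0.704 -3.392
v 1.178 -0 -2.9
v 0.328 -0.37 -2.476
v -0.417 0.312 -2.616
v 1.017 0.088 -3.904
v 0.272 0.77 -4.044
v 0.959 0.911 -3.303
v 0.533 0.627 -2.421
v 0.067 -0.227 -4.099
v -0.359 -0.511 -3.217
v -0.409 0.849 -3.394
v 1.009 -0.449 -3.126
v 0.509 -0.666 -2.877
v 0.833 -0.253 -2.588
v -0.638 0.384 -3.093
v -0.314 0.797 -2.804
v -0.105 -0.069 -2.421
v 0.914 -0.397 -3.716
v 1.238 0.016 -3.427
v -0.233 0.653 -3.932
v 0.091 1.066 -3.643
v 0.705 0.469 -4.099
v 0.495 1.149 -3.208
v 1.204 0.5 -3.074
v 1.109 0.552 -3.664
v 0.671 0.953 -3.747
v 0.245 0.982 -2.689
v 0.953 0.333 -2.555
v 0.453 0.116 -2.306
v 0.016 0.517 -2.389
v 0.824 0.869 -2.792
v -0.353 0.067 -3.965
v 0.355 -0.582 -3.831
v 0.584 -0.117 -4.131
v 0.147 0.284 -4.214
v -0.604 -0.1 -3.446
v 0.105 -0.749 -3.312
v -0.071 -0.553 -2.773
v -0.509 -0.152 -2.856
v -0.224 -0.469 -3.728
v -2.78 2.316 -3.541
v -2.452 1.931 -3.278
v -2 3.724 -2.459
v -2.293 2.021 -3.509
v -2.264 2.19 -3.749
v -2.374 2.393 -3.934
v -2.592 2.575 -4.013
v -2.861 2.687 -3.966
v -3.108 2.7 -3.805
v -3.267 2.61 -3.573
v -3.295 2.441 -3.333
v -3.186 2.239 -3.149
v -2.967 2.057 -3.069
v -2.699 1.944 -3.117
f 2 1 4
f 2 4 3
f 4 1 5
f 4 5 3
f 5 1 6
f 5 6 3
f 6 1 7
f 6 7 3
f 7 1 8
f 7 8 3
f 8 1 9
f 8 9 3
f 9 1 10
f 9 10 3
f 10 1 11
f 10 11 3
f 11 1 12
f 11 12 3
f 12 1 2
f 12 2 3
f 13 50 29
f 50 24 53
f 29 53 18
f 50 53 29
f 13 29 25
f 29 18 30
f 25 30 14
f 29 30 25
f 13 25 34
f 25 14 35
f 34 35 20
f 25 35 34
f 13 34 46
f 34 20 49
f 46 49 23
f 34 49 46
f 13 46 50
f 46 23 54
f 50 54 24
f 46 54 50
f 14 30 41
f 30 18 44
f 41 44 22
f 30 44 41
f 18 53 31
f 53 24 52
f 31 52 17
f 53 52 31
f 24 54 51
f 54 23 47
f 51 47 15
f 54 47 51
f 23 49 48
f 49 20 36
f 48 36 19
f 49 36 48
f 20 35 40
f 35 14 37
f 40 37 21
f 35 37 40
f 16 42 28
f 42 22 43
f 28 43 17
f 42 43 28
f 16 28 26
f 28 17 27
f 26 27 15
f 28 27 26
f 16 26 33
f 26 15 32
f 33 32 19
f 26 32 33
f 16 33 38
f 33 19 39
f 38 39 21
f 33 39 38
f 16 38 42
f 38 21 45
f 42 45 22
f 38 45 42
f 17 43 31
f 43 22 44
f 31 44 18
f 43 44 31
f 15 27 51
f 27 17 52
f 51 52 24
f 27 52 51
f 19 32 48
f 32 15 47
f 48 47 23
f 32 47 48
f 21 39 40
f 39 19 36
f 40 36 20
f 39 36 40
f 22 45 41
f 45 21 37
f 41 37 14
f 45 37 41
f 56 55 58
f 56 58 57
f 58 55 59
f 58 59 57
f 59 55 60
f 59 60 57
f 60 55 61
f 60 61 57
f 61 55 62
f 61 62 57
f 62 55 63
f 62 63 57
f 63 55 64
f 63 64 57
f 64 55 65
f 64 65 57
f 65 55 66
f 65 66 57
f 66 55 67
f 66 67 57
f 67 55 68
f 67 68 57
f 68 55 56
f 68 56 57



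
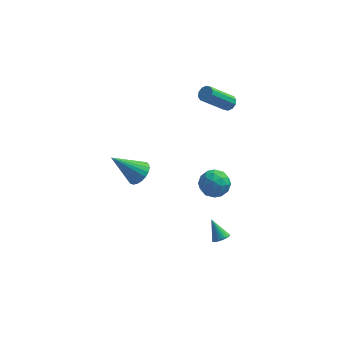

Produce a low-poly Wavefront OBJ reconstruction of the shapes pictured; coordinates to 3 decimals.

v 3.708 -1.803 -4.489
v 4.111 -1.444 -4.481
v 3.112 -1.157 -3.451
v 3.977 -1.352 -4.615
v 3.802 -1.328 -4.73
v 3.613 -1.377 -4.808
v 3.438 -1.491 -4.838
v 3.304 -1.652 -4.815
v 3.232 -1.836 -4.742
v 3.232 -2.015 -4.631
v 3.305 -2.161 -4.498
v 3.439 -2.253 -4.364
v 3.614 -2.277 -4.249
v 3.803 -2.228 -4.17
v 3.978 -2.114 -4.14
v 4.112 -1.953 -4.164
v 4.184 -1.769 -4.237
v 4.184 -1.59 -4.348
v -0.722 -2.803 2.301
v -0.147 -2.815 2.858
v -2.178 -3.017 3.799
v -0.217 -2.49 2.837
v -0.373 -2.219 2.724
v -0.59 -2.05 2.537
v -0.83 -2.01 2.31
v -1.051 -2.108 2.081
v -1.215 -2.325 1.89
v -1.293 -2.625 1.771
v -1.273 -2.956 1.743
v -1.158 -3.261 1.811
v -0.967 -3.486 1.965
v -0.734 -3.593 2.176
v -0.498 -3.563 2.41
v -0.302 -3.402 2.624
v -0.177 -3.137 2.783
v 3.692 3.676 2.642
v 4.097 3.664 2.984
v 2.813 2.912 4.48
v 2.408 2.924 4.138
v 3.953 3.957 3.008
v 2.669 3.206 4.503
v 3.71 4.143 2.892
v 2.425 3.391 4.387
v 3.459 4.15 2.681
v 2.175 3.399 4.176
v 3.298 3.976 2.455
v 2.013 3.225 3.95
v 3.287 3.688 2.3
v 2.003 2.936 3.796
v 3.431 3.394 2.277
v 2.147 2.643 3.772
v 3.675 3.209 2.393
v 2.39 2.457 3.888
v 3.925 3.201 2.604
v 2.641 2.45 4.099
v 4.087 3.375 2.83
v 2.802 2.624 4.325
v 2.633 2.378 -2.581
v 3.452 1.959 -2.22
v 2.708 1.421 -3.86
v 3.527 1.002 -3.499
v 2.657 0.851 -3.055
v 2.611 1.442 -2.264
v 3.549 1.938 -3.816
v 3.503 2.529 -3.025
v 4.018 1.687 -2.983
v 3.467 1.015 -2.513
v 2.693 2.365 -3.567
v 2.142 1.693 -3.097
v 3.036 2.252 -2.288
v 3.124 1.128 -3.792
v 2.613 1.039 -3.531
v 3.094 0.792 -3.318
v 2.542 1.949 -2.314
v 3.023 1.702 -2.102
v 2.556 1.051 -2.593
v 3.137 1.678 -3.978
v 3.618 1.431 -3.766
v 3.066 2.588 -2.762
v 3.547 2.341 -2.549
v 3.604 2.329 -3.487
v 3.85 1.846 -2.524
v 3.894 1.284 -3.276
v 3.907 1.834 -3.463
v 3.88 2.182 -2.998
v 3.526 1.451 -2.248
v 3.57 0.889 -3
v 3.059 0.8 -2.739
v 3.032 1.147 -2.274
v 3.859 1.291 -2.697
v 2.59 2.491 -3.08
v 2.634 1.929 -3.832
v 3.128 2.233 -3.806
v 3.101 2.58 -3.341
v 2.266 2.096 -2.804
v 2.31 1.534 -3.556
v 2.28 1.198 -3.082
v 2.253 1.546 -2.617
v 2.301 2.089 -3.383
f 2 1 4
f 2 4 3
f 4 1 5
f 4 5 3
f 5 1 6
f 5 6 3
f 6 1 7
f 6 7 3
f 7 1 8
f 7 8 3
f 8 1 9
f 8 9 3
f 9 1 10
f 9 10 3
f 10 1 11
f 10 11 3
f 11 1 12
f 11 12 3
f 12 1 13
f 12 13 3
f 13 1 14
f 13 14 3
f 14 1 15
f 14 15 3
f 15 1 16
f 15 16 3
f 16 1 17
f 16 17 3
f 17 1 18
f 17 18 3
f 18 1 2
f 18 2 3
f 20 19 22
f 20 22 21
f 22 19 23
f 22 23 21
f 23 19 24
f 23 24 21
f 24 19 25
f 24 25 21
f 25 19 26
f 25 26 21
f 26 19 27
f 26 27 21
f 27 19 28
f 27 28 21
f 28 19 29
f 28 29 21
f 29 19 30
f 29 30 21
f 30 19 31
f 30 31 21
f 31 19 32
f 31 32 21
f 32 19 33
f 32 33 21
f 33 19 34
f 33 34 21
f 34 19 35
f 34 35 21
f 35 19 20
f 35 20 21
f 37 36 40
f 37 40 38
f 38 40 41
f 38 41 39
f 40 36 42
f 40 42 41
f 41 42 43
f 41 43 39
f 42 36 44
f 42 44 43
f 43 44 45
f 43 45 39
f 44 36 46
f 44 46 45
f 45 46 47
f 45 47 39
f 46 36 48
f 46 48 47
f 47 48 49
f 47 49 39
f 48 36 50
f 48 50 49
f 49 50 51
f 49 51 39
f 50 36 52
f 50 52 51
f 51 52 53
f 51 53 39
f 52 36 54
f 52 54 53
f 53 54 55
f 53 55 39
f 54 36 56
f 54 56 55
f 55 56 57
f 55 57 39
f 56 36 37
f 56 37 57
f 57 37 38
f 57 38 39
f 58 95 74
f 95 69 98
f 74 98 63
f 95 98 74
f 58 74 70
f 74 63 75
f 70 75 59
f 74 75 70
f 58 70 79
f 70 59 80
f 79 80 65
f 70 80 79
f 58 79 91
f 79 65 94
f 91 94 68
f 79 94 91
f 58 91 95
f 91 68 99
f 95 99 69
f 91 99 95
f 59 75 86
f 75 63 89
f 86 89 67
f 75 89 86
f 63 98 76
f 98 69 97
f 76 97 62
f 98 97 76
f 69 99 96
f 99 68 92
f 96 92 60
f 99 92 96
f 68 94 93
f 94 65 81
f 93 81 64
f 94 81 93
f 65 80 85
f 80 59 82
f 85 82 66
f 80 82 85
f 61 87 73
f 87 67 88
f 73 88 62
f 87 88 73
f 61 73 71
f 73 62 72
f 71 72 60
f 73 72 71
f 61 71 78
f 71 60 77
f 78 77 64
f 71 77 78
f 61 78 83
f 78 64 84
f 83 84 66
f 78 84 83
f 61 83 87
f 83 66 90
f 87 90 67
f 83 90 87
f 62 88 76
f 88 67 89
f 76 89 63
f 88 89 76
f 60 72 96
f 72 62 97
f 96 97 69
f 72 97 96
f 64 77 93
f 77 60 92
f 93 92 68
f 77 92 93
f 66 84 85
f 84 64 81
f 85 81 65
f 84 81 85
f 67 90 86
f 90 66 82
f 86 82 59
f 90 82 86



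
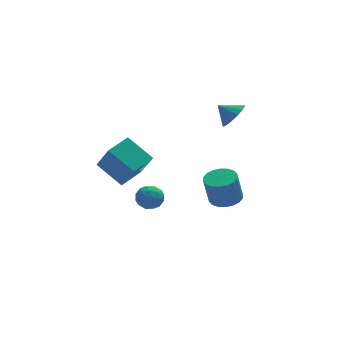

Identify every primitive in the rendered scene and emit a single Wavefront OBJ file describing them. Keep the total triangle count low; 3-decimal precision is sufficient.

v 2.972 -0.255 -2.685
v 3.843 -0.307 -2.507
v 3.498 -0.437 -0.858
v 2.628 -0.385 -1.035
v 3.773 0.082 -2.491
v 3.428 -0.048 -0.842
v 3.544 0.405 -2.513
v 3.2 0.275 -0.864
v 3.202 0.597 -2.57
v 2.858 0.467 -0.92
v 2.815 0.62 -2.649
v 2.471 0.49 -0.999
v 2.459 0.47 -2.735
v 2.114 0.34 -1.085
v 2.204 0.176 -2.811
v 1.86 0.047 -1.162
v 2.102 -0.203 -2.862
v 1.757 -0.333 -1.213
v 2.172 -0.592 -2.878
v 1.827 -0.722 -1.229
v 2.4 -0.915 -2.856
v 2.056 -1.045 -1.207
v 2.742 -1.107 -2.8
v 2.398 -1.237 -1.15
v 3.129 -1.13 -2.721
v 2.785 -1.26 -1.071
v 3.486 -0.98 -2.635
v 3.141 -1.11 -0.985
v 3.74 -0.687 -2.558
v 3.396 -0.816 -0.909
v 3.99 2.219 1.863
v 4.302 1.721 2.531
v 3.23 2.621 2.517
v 4.51 2.057 2.566
v 4.615 2.424 2.462
v 4.596 2.751 2.239
v 4.456 2.973 1.942
v 4.225 3.045 1.629
v 3.947 2.954 1.362
v 3.677 2.717 1.195
v 3.469 2.382 1.159
v 3.364 2.014 1.263
v 3.384 1.687 1.486
v 3.523 1.466 1.783
v 3.754 1.393 2.096
v 4.033 1.485 2.363
v -1.17 1.225 -2.841
v -0.551 1.241 -2.336
v -1.069 -0.061 -2.924
v -0.45 -0.045 -2.419
v -1.184 0.128 -2.156
v -1.246 0.923 -2.105
v -0.374 0.257 -3.155
v -0.436 1.052 -3.104
v -0.058 0.643 -2.531
v -0.559 0.563 -1.913
v -1.061 0.617 -3.347
v -1.562 0.537 -2.729
v -0.869 1.346 -2.581
v -0.751 -0.166 -2.679
v -1.182 -0.064 -2.524
v -0.818 -0.055 -2.228
v -1.278 1.159 -2.445
v -0.914 1.169 -2.148
v -1.286 0.515 -2.043
v -0.706 0.011 -3.112
v -0.342 0.021 -2.815
v -0.802 1.235 -3.032
v -0.438 1.244 -2.736
v -0.334 0.665 -3.217
v -0.216 1.004 -2.399
v -0.156 0.248 -2.448
v -0.112 0.425 -2.881
v -0.148 0.892 -2.85
v -0.51 0.957 -2.036
v -0.451 0.201 -2.085
v -0.882 0.303 -1.93
v -0.919 0.77 -1.9
v -0.221 0.605 -2.15
v -1.169 0.979 -3.175
v -1.11 0.223 -3.224
v -0.701 0.41 -3.36
v -0.738 0.877 -3.33
v -1.464 0.932 -2.812
v -1.404 0.176 -2.861
v -1.472 0.288 -2.41
v -1.508 0.755 -2.379
v -1.399 0.575 -3.11
v -2.41 -3.272 1.898
v -3.432 -2.209 2.876
v -2.795 -2.142 0.268
v -3.817 -1.079 1.246
v -1.283 -2.461 2.194
v -2.305 -1.398 3.172
v -1.668 -1.331 0.564
v -2.69 -0.268 1.542
f 2 1 5
f 2 5 3
f 3 5 6
f 3 6 4
f 5 1 7
f 5 7 6
f 6 7 8
f 6 8 4
f 7 1 9
f 7 9 8
f 8 9 10
f 8 10 4
f 9 1 11
f 9 11 10
f 10 11 12
f 10 12 4
f 11 1 13
f 11 13 12
f 12 13 14
f 12 14 4
f 13 1 15
f 13 15 14
f 14 15 16
f 14 16 4
f 15 1 17
f 15 17 16
f 16 17 18
f 16 18 4
f 17 1 19
f 17 19 18
f 18 19 20
f 18 20 4
f 19 1 21
f 19 21 20
f 20 21 22
f 20 22 4
f 21 1 23
f 21 23 22
f 22 23 24
f 22 24 4
f 23 1 25
f 23 25 24
f 24 25 26
f 24 26 4
f 25 1 27
f 25 27 26
f 26 27 28
f 26 28 4
f 27 1 29
f 27 29 28
f 28 29 30
f 28 30 4
f 29 1 2
f 29 2 30
f 30 2 3
f 30 3 4
f 32 31 34
f 32 34 33
f 34 31 35
f 34 35 33
f 35 31 36
f 35 36 33
f 36 31 37
f 36 37 33
f 37 31 38
f 37 38 33
f 38 31 39
f 38 39 33
f 39 31 40
f 39 40 33
f 40 31 41
f 40 41 33
f 41 31 42
f 41 42 33
f 42 31 43
f 42 43 33
f 43 31 44
f 43 44 33
f 44 31 45
f 44 45 33
f 45 31 46
f 45 46 33
f 46 31 32
f 46 32 33
f 47 84 63
f 84 58 87
f 63 87 52
f 84 87 63
f 47 63 59
f 63 52 64
f 59 64 48
f 63 64 59
f 47 59 68
f 59 48 69
f 68 69 54
f 59 69 68
f 47 68 80
f 68 54 83
f 80 83 57
f 68 83 80
f 47 80 84
f 80 57 88
f 84 88 58
f 80 88 84
f 48 64 75
f 64 52 78
f 75 78 56
f 64 78 75
f 52 87 65
f 87 58 86
f 65 86 51
f 87 86 65
f 58 88 85
f 88 57 81
f 85 81 49
f 88 81 85
f 57 83 82
f 83 54 70
f 82 70 53
f 83 70 82
f 54 69 74
f 69 48 71
f 74 71 55
f 69 71 74
f 50 76 62
f 76 56 77
f 62 77 51
f 76 77 62
f 50 62 60
f 62 51 61
f 60 61 49
f 62 61 60
f 50 60 67
f 60 49 66
f 67 66 53
f 60 66 67
f 50 67 72
f 67 53 73
f 72 73 55
f 67 73 72
f 50 72 76
f 72 55 79
f 76 79 56
f 72 79 76
f 51 77 65
f 77 56 78
f 65 78 52
f 77 78 65
f 49 61 85
f 61 51 86
f 85 86 58
f 61 86 85
f 53 66 82
f 66 49 81
f 82 81 57
f 66 81 82
f 55 73 74
f 73 53 70
f 74 70 54
f 73 70 74
f 56 79 75
f 79 55 71
f 75 71 48
f 79 71 75
f 90 92 89
f 93 90 89
f 89 92 91
f 91 93 89
f 90 96 92
f 94 90 93
f 94 96 90
f 92 96 91
f 95 93 91
f 91 96 95
f 95 94 93
f 96 94 95



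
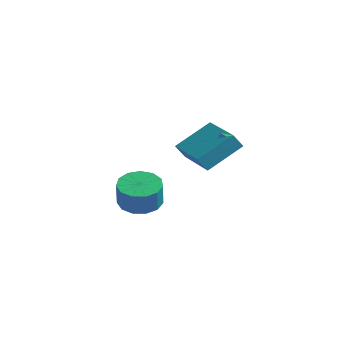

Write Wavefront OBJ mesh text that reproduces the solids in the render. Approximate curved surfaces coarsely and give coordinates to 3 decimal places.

v -2.877 -1.342 1.131
v -2.073 -0.819 1.085
v -1.8 -1.135 2.263
v -2.603 -1.658 2.309
v -2.461 -0.487 1.264
v -2.187 -0.803 2.442
v -2.981 -0.426 1.401
v -2.707 -0.743 2.579
v -3.468 -0.657 1.452
v -3.194 -0.973 2.63
v -3.767 -1.104 1.402
v -3.493 -1.421 2.579
v -3.783 -1.627 1.265
v -3.51 -1.944 2.443
v -3.512 -2.06 1.086
v -3.239 -2.376 2.264
v -3.039 -2.264 0.921
v -2.766 -2.581 2.099
v -2.515 -2.176 0.823
v -2.241 -2.492 2.001
v -2.105 -1.822 0.823
v -1.832 -2.139 2.001
v -1.941 -1.317 0.92
v -1.667 -1.633 2.098
v -4.158 2.863 1.896
v -4.358 2.442 2.607
v -3.543 4.438 3.001
v -3.743 4.018 3.712
v -2.137 2.022 1.968
v -2.337 1.602 2.679
v -1.522 3.598 3.073
v -1.722 3.177 3.784
f 2 1 5
f 2 5 3
f 3 5 6
f 3 6 4
f 5 1 7
f 5 7 6
f 6 7 8
f 6 8 4
f 7 1 9
f 7 9 8
f 8 9 10
f 8 10 4
f 9 1 11
f 9 11 10
f 10 11 12
f 10 12 4
f 11 1 13
f 11 13 12
f 12 13 14
f 12 14 4
f 13 1 15
f 13 15 14
f 14 15 16
f 14 16 4
f 15 1 17
f 15 17 16
f 16 17 18
f 16 18 4
f 17 1 19
f 17 19 18
f 18 19 20
f 18 20 4
f 19 1 21
f 19 21 20
f 20 21 22
f 20 22 4
f 21 1 23
f 21 23 22
f 22 23 24
f 22 24 4
f 23 1 2
f 23 2 24
f 24 2 3
f 24 3 4
f 26 28 25
f 29 26 25
f 25 28 27
f 27 29 25
f 26 32 28
f 30 26 29
f 30 32 26
f 28 32 27
f 31 29 27
f 27 32 31
f 31 30 29
f 32 30 31



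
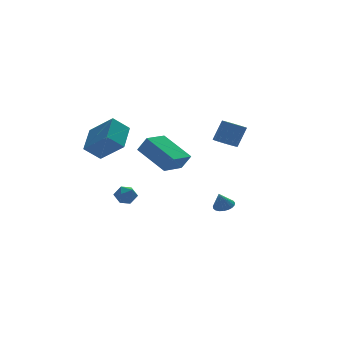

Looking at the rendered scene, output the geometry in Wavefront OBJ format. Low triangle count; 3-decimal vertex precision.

v 2.243 0.451 -1.873
v 2.809 0.483 -1.647
v 1.877 0.269 -0.927
v 2.732 0.724 -1.63
v 2.571 0.918 -1.656
v 2.353 1.031 -1.719
v 2.116 1.044 -1.808
v 1.901 0.954 -1.909
v 1.745 0.778 -2.003
v 1.676 0.545 -2.075
v 1.704 0.295 -2.112
v 1.826 0.073 -2.107
v 2.02 -0.084 -2.062
v 2.253 -0.149 -1.984
v 2.484 -0.109 -1.887
v 2.673 0.027 -1.787
v 2.788 0.236 -1.702
v 3.001 2.256 1.992
v 3.601 1.968 1.748
v 4.2 2.135 3.024
v 3.599 2.424 3.268
v 3.636 2.328 1.684
v 4.235 2.495 2.961
v 3.501 2.669 1.703
v 4.1 2.836 2.979
v 3.231 2.9 1.799
v 3.83 3.067 3.076
v 2.9 2.958 1.947
v 3.499 3.125 3.224
v 2.596 2.828 2.107
v 3.195 2.995 3.383
v 2.4 2.545 2.236
v 2.999 2.712 3.512
v 2.365 2.185 2.299
v 2.964 2.352 3.576
v 2.5 1.844 2.281
v 3.099 2.011 3.557
v 2.77 1.613 2.184
v 3.369 1.78 3.461
v 3.101 1.555 2.036
v 3.7 1.722 3.313
v 3.405 1.685 1.877
v 4.004 1.852 3.153
v -4.086 -1.185 0.608
v -3.568 -1.493 0.855
v -4.372 -2.067 0.105
v -3.854 -2.375 0.352
v -4.345 -2.198 0.743
v -4.168 -1.653 1.054
v -3.772 -1.907 -0.094
v -3.595 -1.362 0.217
v -3.374 -1.94 0.421
v -3.728 -2.12 0.939
v -4.212 -1.44 0.021
v -4.566 -1.62 0.539
v -4.594 3.382 2.088
v -3.665 2.19 3.222
v -3.804 4.793 2.923
v -2.875 3.601 4.058
v -3.665 3.339 1.282
v -2.736 2.147 2.417
v -2.875 4.75 2.118
v -1.946 3.558 3.252
v -1.093 0.512 1.039
v -2.006 2.166 2.126
v 0.184 1.362 0.816
v -0.729 3.017 1.904
v -0.691 0.143 1.936
v -1.604 1.798 3.024
v 0.586 0.994 1.714
v -0.327 2.648 2.801
f 2 1 4
f 2 4 3
f 4 1 5
f 4 5 3
f 5 1 6
f 5 6 3
f 6 1 7
f 6 7 3
f 7 1 8
f 7 8 3
f 8 1 9
f 8 9 3
f 9 1 10
f 9 10 3
f 10 1 11
f 10 11 3
f 11 1 12
f 11 12 3
f 12 1 13
f 12 13 3
f 13 1 14
f 13 14 3
f 14 1 15
f 14 15 3
f 15 1 16
f 15 16 3
f 16 1 17
f 16 17 3
f 17 1 2
f 17 2 3
f 19 18 22
f 19 22 20
f 20 22 23
f 20 23 21
f 22 18 24
f 22 24 23
f 23 24 25
f 23 25 21
f 24 18 26
f 24 26 25
f 25 26 27
f 25 27 21
f 26 18 28
f 26 28 27
f 27 28 29
f 27 29 21
f 28 18 30
f 28 30 29
f 29 30 31
f 29 31 21
f 30 18 32
f 30 32 31
f 31 32 33
f 31 33 21
f 32 18 34
f 32 34 33
f 33 34 35
f 33 35 21
f 34 18 36
f 34 36 35
f 35 36 37
f 35 37 21
f 36 18 38
f 36 38 37
f 37 38 39
f 37 39 21
f 38 18 40
f 38 40 39
f 39 40 41
f 39 41 21
f 40 18 42
f 40 42 41
f 41 42 43
f 41 43 21
f 42 18 19
f 42 19 43
f 43 19 20
f 43 20 21
f 44 55 49
f 44 49 45
f 44 45 51
f 44 51 54
f 44 54 55
f 45 49 53
f 49 55 48
f 55 54 46
f 54 51 50
f 51 45 52
f 47 53 48
f 47 48 46
f 47 46 50
f 47 50 52
f 47 52 53
f 48 53 49
f 46 48 55
f 50 46 54
f 52 50 51
f 53 52 45
f 57 59 56
f 60 57 56
f 56 59 58
f 58 60 56
f 57 63 59
f 61 57 60
f 61 63 57
f 59 63 58
f 62 60 58
f 58 63 62
f 62 61 60
f 63 61 62
f 65 67 64
f 68 65 64
f 64 67 66
f 66 68 64
f 65 71 67
f 69 65 68
f 69 71 65
f 67 71 66
f 70 68 66
f 66 71 70
f 70 69 68
f 71 69 70

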